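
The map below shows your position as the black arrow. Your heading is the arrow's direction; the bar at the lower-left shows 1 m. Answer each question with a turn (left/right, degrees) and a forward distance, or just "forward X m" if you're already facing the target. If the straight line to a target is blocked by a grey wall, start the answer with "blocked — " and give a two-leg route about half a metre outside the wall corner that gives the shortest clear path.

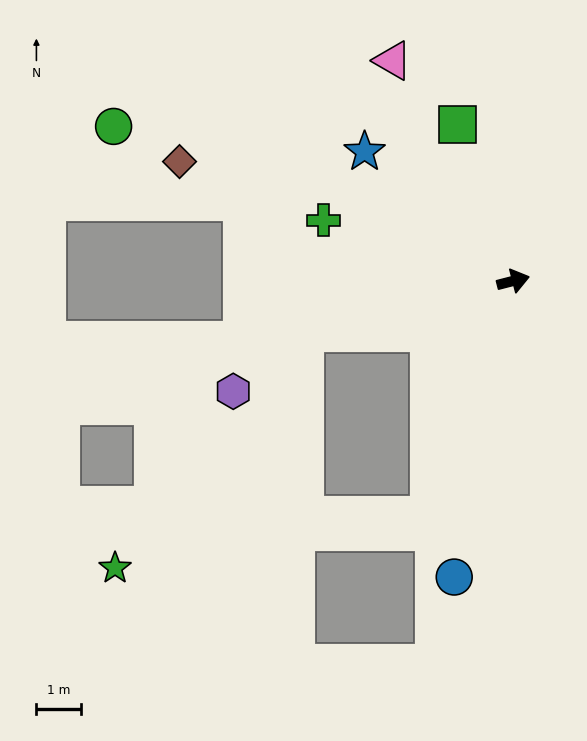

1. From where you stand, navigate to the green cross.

turn left 148°, forward 4.5 m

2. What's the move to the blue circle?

turn right 116°, forward 6.8 m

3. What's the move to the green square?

turn left 95°, forward 3.7 m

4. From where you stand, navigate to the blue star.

turn left 125°, forward 4.4 m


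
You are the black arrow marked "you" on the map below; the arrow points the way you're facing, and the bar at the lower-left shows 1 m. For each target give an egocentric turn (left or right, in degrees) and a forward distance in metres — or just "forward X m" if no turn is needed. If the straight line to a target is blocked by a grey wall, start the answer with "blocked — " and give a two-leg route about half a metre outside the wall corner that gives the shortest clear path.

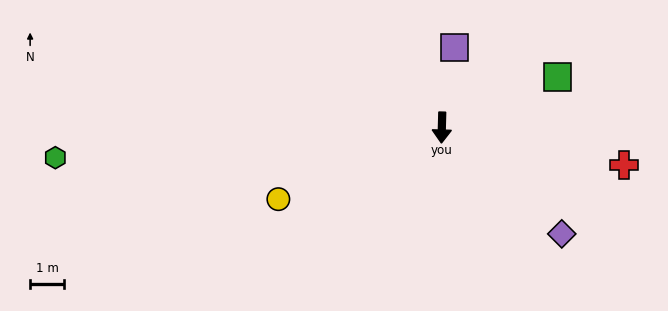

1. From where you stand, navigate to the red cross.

turn left 80°, forward 5.4 m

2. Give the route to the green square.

turn left 115°, forward 3.7 m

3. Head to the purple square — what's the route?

turn left 173°, forward 2.4 m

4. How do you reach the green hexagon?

turn right 84°, forward 11.3 m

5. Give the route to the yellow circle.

turn right 65°, forward 5.2 m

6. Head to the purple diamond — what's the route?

turn left 50°, forward 4.7 m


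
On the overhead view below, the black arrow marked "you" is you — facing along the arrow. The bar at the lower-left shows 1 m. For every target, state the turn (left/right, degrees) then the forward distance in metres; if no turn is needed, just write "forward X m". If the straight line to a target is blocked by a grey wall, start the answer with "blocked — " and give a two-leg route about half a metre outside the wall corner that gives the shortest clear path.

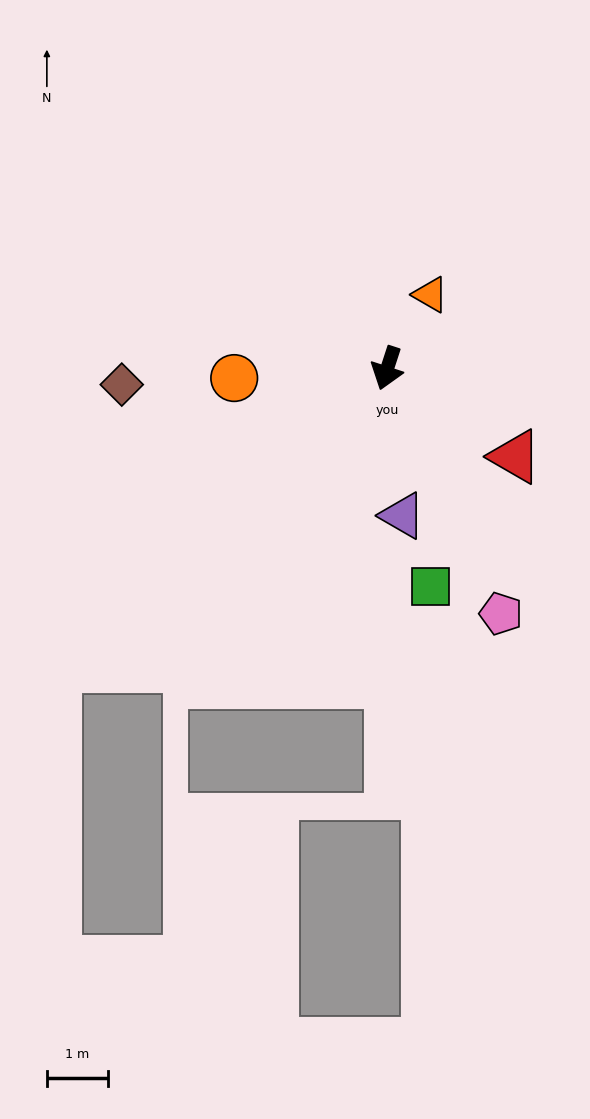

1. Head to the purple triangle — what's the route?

turn left 24°, forward 2.4 m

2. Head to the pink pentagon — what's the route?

turn left 43°, forward 4.4 m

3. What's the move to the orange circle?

turn right 68°, forward 2.5 m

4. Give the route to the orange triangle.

turn left 168°, forward 1.4 m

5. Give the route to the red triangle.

turn left 73°, forward 2.5 m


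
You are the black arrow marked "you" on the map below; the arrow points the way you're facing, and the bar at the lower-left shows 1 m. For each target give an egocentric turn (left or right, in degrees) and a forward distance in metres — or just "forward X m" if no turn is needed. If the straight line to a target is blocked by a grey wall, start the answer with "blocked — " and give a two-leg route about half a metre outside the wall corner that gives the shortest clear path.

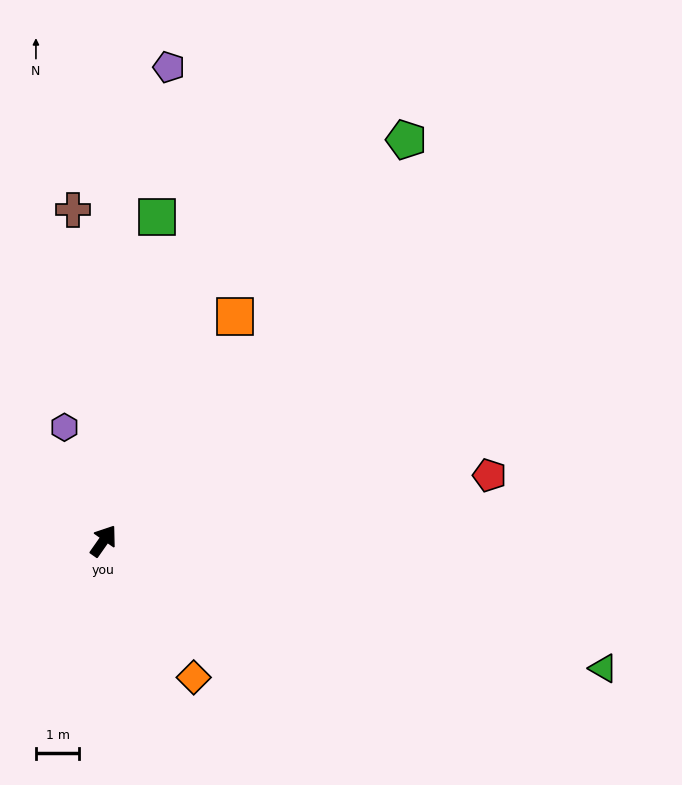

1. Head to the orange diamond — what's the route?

turn right 112°, forward 3.8 m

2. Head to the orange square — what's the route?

turn left 5°, forward 6.0 m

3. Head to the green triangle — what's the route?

turn right 69°, forward 11.9 m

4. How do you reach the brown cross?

turn left 40°, forward 7.7 m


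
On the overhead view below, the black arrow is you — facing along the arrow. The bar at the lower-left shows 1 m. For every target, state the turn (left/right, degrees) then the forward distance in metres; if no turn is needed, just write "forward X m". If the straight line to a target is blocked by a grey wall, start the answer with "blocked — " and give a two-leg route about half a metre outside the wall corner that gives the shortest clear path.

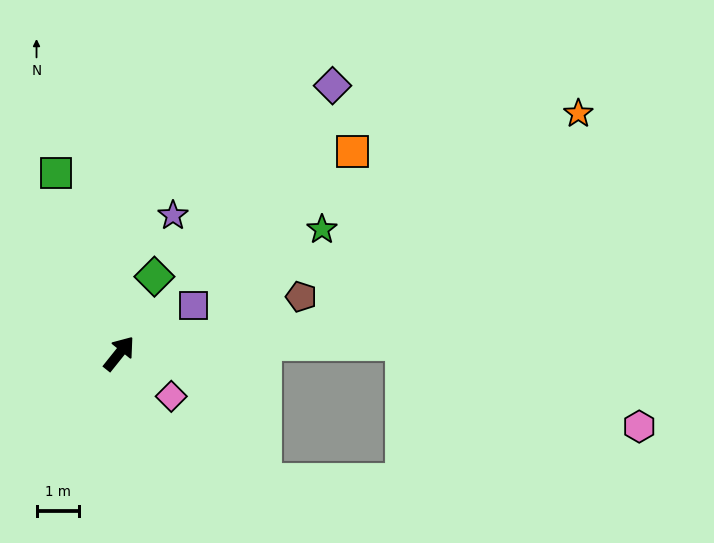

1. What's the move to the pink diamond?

turn right 91°, forward 1.6 m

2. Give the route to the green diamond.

turn left 14°, forward 2.0 m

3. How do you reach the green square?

turn left 58°, forward 4.5 m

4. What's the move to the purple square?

turn right 18°, forward 2.1 m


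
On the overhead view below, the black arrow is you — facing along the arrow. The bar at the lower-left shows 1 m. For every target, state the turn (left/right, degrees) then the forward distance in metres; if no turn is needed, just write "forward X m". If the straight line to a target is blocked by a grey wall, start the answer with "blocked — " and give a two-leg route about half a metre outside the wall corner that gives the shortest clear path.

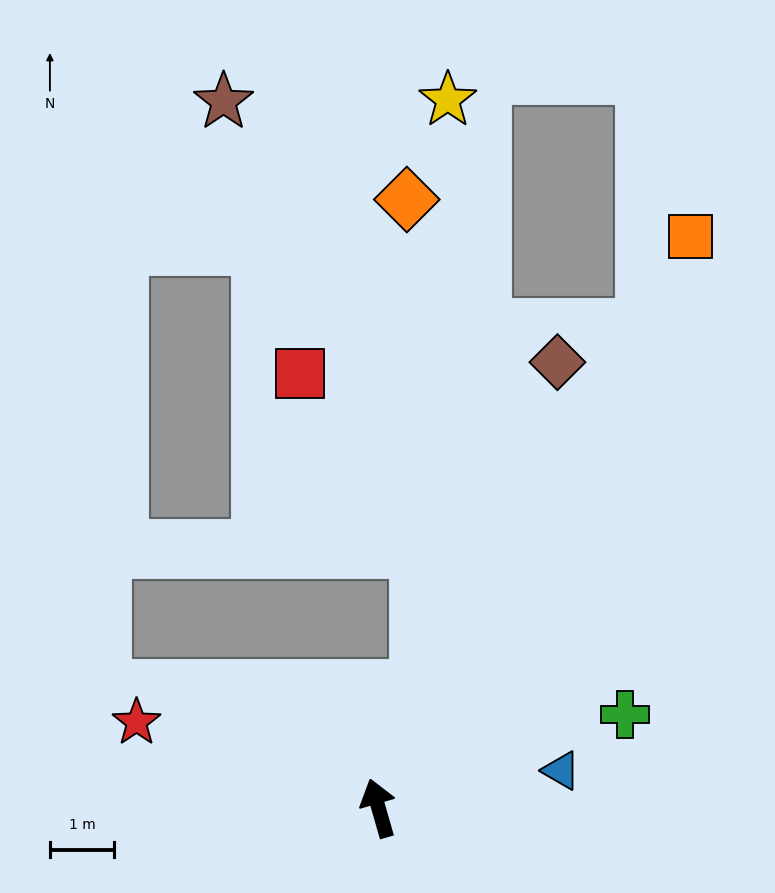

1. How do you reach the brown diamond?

turn right 38°, forward 7.4 m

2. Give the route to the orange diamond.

blocked — turn right 34°, forward 2.0 m, then turn left 19°, forward 7.5 m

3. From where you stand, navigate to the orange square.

turn right 45°, forward 10.1 m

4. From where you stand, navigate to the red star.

turn left 54°, forward 4.0 m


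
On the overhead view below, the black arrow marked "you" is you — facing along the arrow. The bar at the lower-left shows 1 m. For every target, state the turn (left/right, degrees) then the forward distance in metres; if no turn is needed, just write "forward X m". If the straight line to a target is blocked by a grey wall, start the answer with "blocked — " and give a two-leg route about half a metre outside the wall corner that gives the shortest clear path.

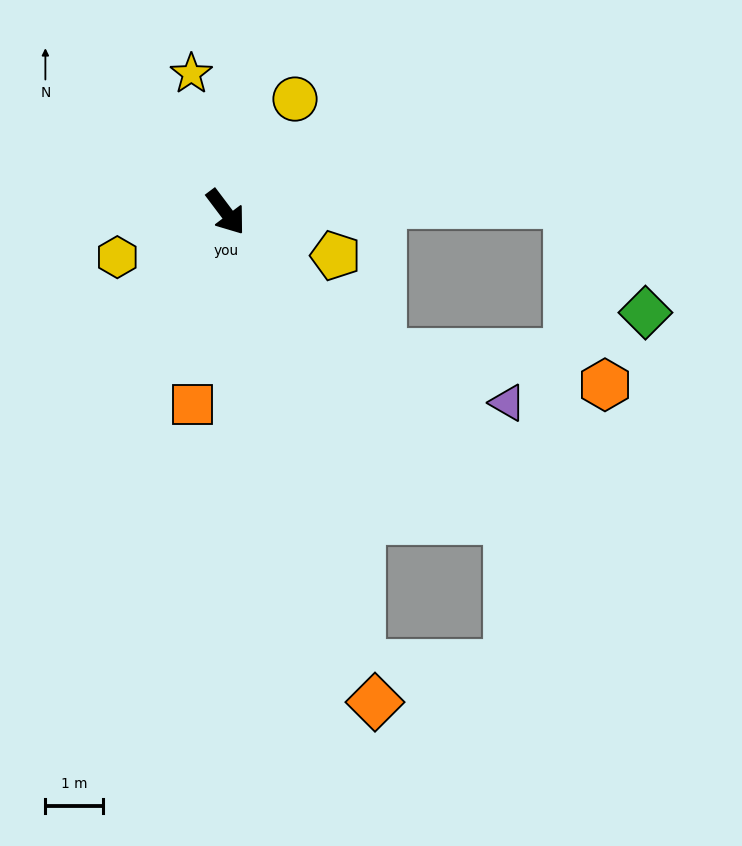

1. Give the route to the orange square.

turn right 47°, forward 3.4 m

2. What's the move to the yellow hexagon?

turn right 104°, forward 2.1 m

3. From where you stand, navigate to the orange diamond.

turn right 20°, forward 8.9 m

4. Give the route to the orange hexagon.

blocked — turn left 11°, forward 3.7 m, then turn left 34°, forward 3.9 m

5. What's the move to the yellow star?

turn left 157°, forward 2.5 m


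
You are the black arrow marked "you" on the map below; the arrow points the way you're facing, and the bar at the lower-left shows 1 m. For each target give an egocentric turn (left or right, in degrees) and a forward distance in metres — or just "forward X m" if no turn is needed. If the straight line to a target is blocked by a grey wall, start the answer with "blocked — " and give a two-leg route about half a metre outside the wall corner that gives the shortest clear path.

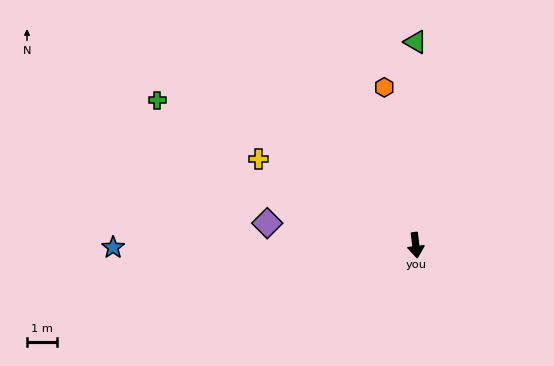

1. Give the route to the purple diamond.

turn right 105°, forward 5.0 m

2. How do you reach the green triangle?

turn left 173°, forward 6.8 m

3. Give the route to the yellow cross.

turn right 125°, forward 6.0 m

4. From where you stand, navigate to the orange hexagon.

turn right 175°, forward 5.4 m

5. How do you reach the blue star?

turn right 96°, forward 10.1 m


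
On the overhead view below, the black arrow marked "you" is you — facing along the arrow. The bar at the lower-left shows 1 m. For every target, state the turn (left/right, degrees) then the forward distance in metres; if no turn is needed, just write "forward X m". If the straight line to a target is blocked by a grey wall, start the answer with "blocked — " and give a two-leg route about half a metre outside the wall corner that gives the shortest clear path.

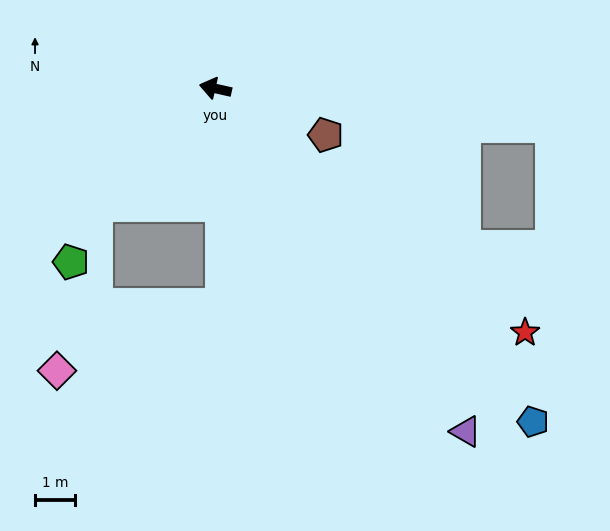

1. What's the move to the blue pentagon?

turn left 146°, forward 11.4 m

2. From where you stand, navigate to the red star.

turn left 154°, forward 9.8 m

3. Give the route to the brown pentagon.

turn left 170°, forward 3.0 m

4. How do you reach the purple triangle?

turn left 139°, forward 10.5 m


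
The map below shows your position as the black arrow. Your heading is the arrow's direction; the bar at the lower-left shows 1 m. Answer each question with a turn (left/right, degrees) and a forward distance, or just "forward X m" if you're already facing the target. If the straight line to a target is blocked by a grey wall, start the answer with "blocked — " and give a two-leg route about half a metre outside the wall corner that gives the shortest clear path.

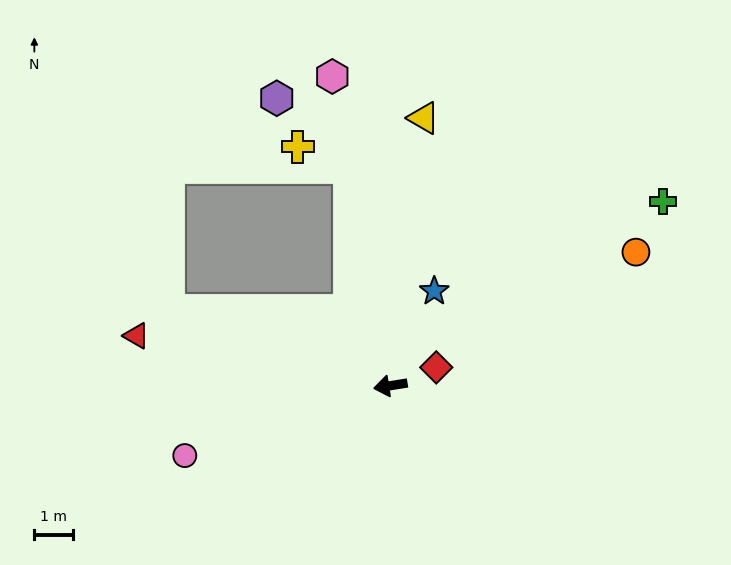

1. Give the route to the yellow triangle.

turn right 106°, forward 7.0 m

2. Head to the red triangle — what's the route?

turn right 20°, forward 6.7 m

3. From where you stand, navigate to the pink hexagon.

turn right 88°, forward 8.1 m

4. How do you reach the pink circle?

turn left 10°, forward 5.6 m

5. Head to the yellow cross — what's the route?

blocked — turn right 88°, forward 5.7 m, then turn left 57°, forward 1.5 m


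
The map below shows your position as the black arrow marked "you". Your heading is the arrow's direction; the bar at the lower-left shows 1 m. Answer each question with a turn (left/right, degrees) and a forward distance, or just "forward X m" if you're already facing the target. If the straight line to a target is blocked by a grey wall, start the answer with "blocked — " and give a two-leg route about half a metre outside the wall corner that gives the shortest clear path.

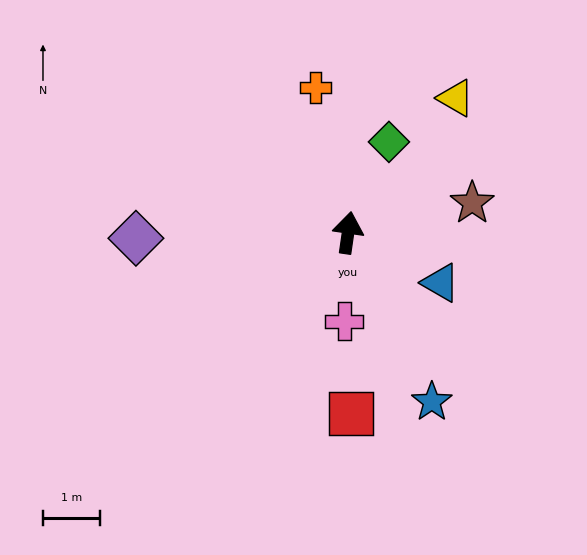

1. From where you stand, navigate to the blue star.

turn right 145°, forward 3.3 m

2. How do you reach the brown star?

turn right 68°, forward 2.2 m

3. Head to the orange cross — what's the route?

turn left 21°, forward 2.6 m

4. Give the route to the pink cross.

turn right 174°, forward 1.6 m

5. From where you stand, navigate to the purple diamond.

turn left 100°, forward 3.7 m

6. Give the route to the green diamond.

turn right 16°, forward 1.7 m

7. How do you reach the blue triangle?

turn right 110°, forward 1.8 m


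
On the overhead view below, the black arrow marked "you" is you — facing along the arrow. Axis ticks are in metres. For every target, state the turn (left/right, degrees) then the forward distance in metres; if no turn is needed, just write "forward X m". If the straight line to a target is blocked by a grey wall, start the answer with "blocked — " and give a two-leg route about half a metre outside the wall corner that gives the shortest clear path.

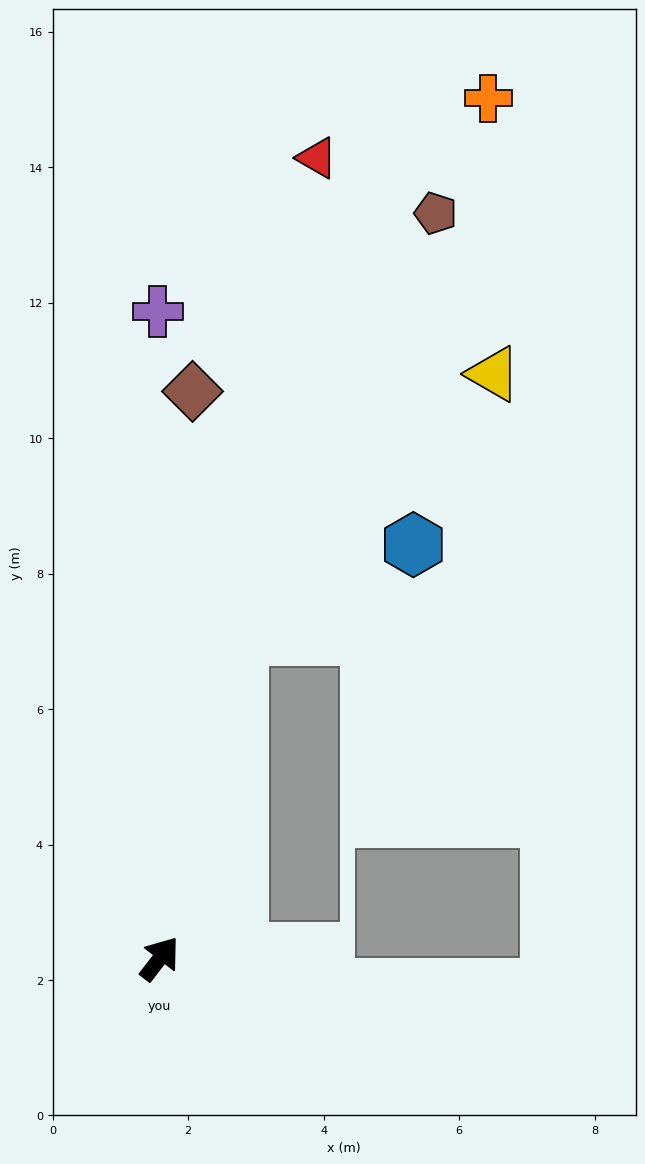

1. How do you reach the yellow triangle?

blocked — turn left 24°, forward 4.9 m, then turn right 30°, forward 5.4 m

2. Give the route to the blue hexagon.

blocked — turn left 24°, forward 4.9 m, then turn right 49°, forward 2.9 m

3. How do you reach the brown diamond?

turn left 34°, forward 8.4 m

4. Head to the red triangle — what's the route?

turn left 27°, forward 12.0 m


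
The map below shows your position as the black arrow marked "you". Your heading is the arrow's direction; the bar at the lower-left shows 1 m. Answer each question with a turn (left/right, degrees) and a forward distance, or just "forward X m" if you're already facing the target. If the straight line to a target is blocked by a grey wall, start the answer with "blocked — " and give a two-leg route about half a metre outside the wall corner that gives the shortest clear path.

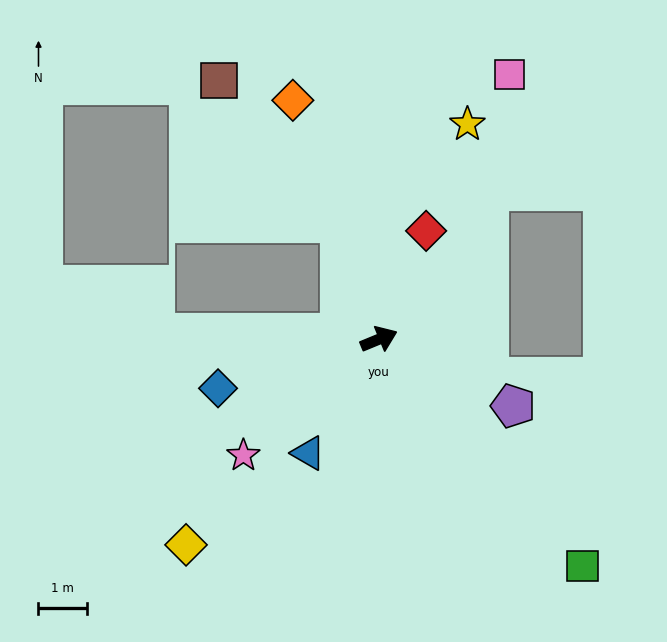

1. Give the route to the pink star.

turn right 162°, forward 3.7 m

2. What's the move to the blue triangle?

turn right 144°, forward 2.8 m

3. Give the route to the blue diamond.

turn left 175°, forward 3.5 m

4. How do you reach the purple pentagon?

turn right 49°, forward 3.1 m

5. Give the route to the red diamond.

turn left 44°, forward 2.4 m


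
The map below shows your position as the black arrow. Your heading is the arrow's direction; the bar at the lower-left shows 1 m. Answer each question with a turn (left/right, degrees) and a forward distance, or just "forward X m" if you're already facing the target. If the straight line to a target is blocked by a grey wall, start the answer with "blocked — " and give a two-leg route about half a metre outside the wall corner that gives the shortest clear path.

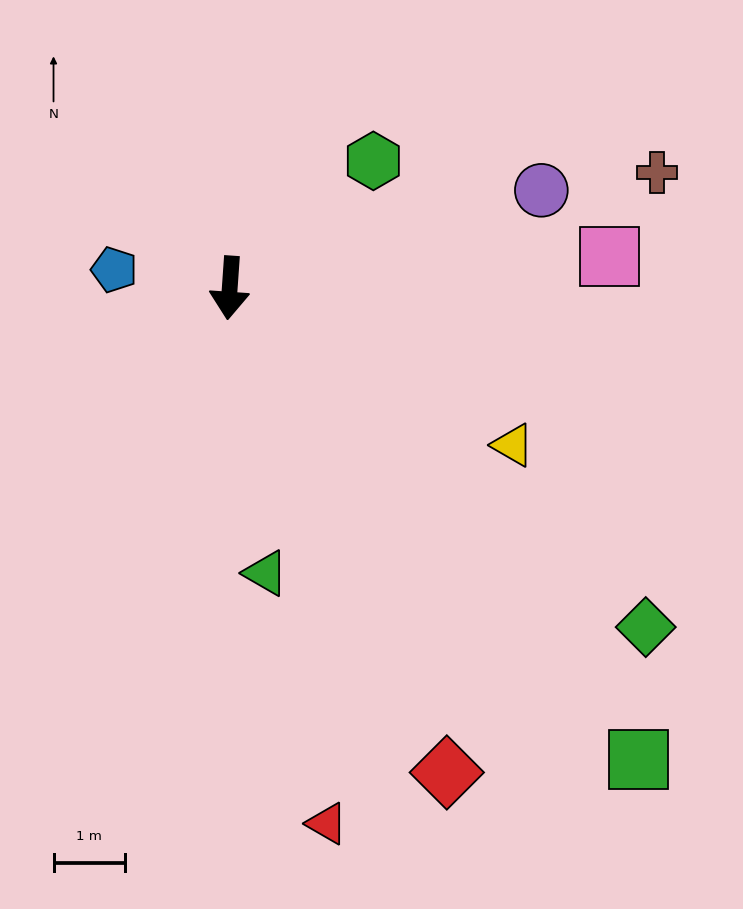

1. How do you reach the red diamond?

turn left 28°, forward 7.4 m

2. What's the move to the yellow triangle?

turn left 65°, forward 4.5 m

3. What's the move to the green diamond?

turn left 55°, forward 7.5 m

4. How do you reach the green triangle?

turn left 11°, forward 4.0 m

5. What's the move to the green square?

turn left 45°, forward 8.8 m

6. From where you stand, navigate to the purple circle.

turn left 111°, forward 4.6 m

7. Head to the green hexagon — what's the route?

turn left 135°, forward 2.7 m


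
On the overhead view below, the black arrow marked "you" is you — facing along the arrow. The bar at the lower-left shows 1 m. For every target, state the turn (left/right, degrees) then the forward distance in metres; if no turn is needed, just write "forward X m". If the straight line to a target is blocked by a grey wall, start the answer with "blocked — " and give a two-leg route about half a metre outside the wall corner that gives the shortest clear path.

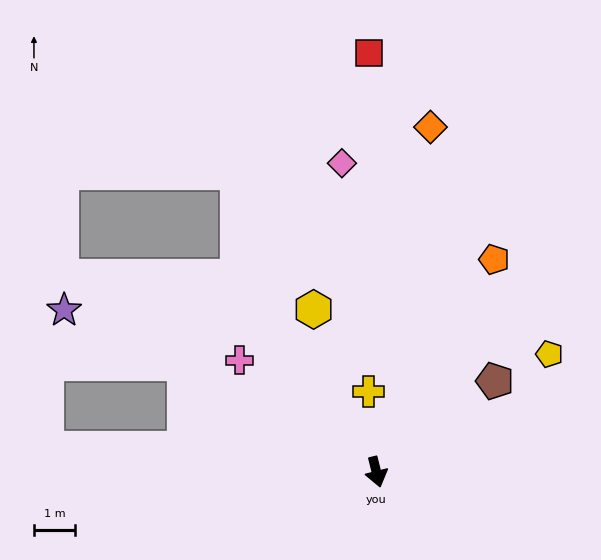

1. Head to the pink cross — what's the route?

turn right 143°, forward 4.3 m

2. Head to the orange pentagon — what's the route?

turn left 137°, forward 5.9 m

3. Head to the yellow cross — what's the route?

turn left 172°, forward 2.0 m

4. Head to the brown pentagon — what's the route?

turn left 114°, forward 3.6 m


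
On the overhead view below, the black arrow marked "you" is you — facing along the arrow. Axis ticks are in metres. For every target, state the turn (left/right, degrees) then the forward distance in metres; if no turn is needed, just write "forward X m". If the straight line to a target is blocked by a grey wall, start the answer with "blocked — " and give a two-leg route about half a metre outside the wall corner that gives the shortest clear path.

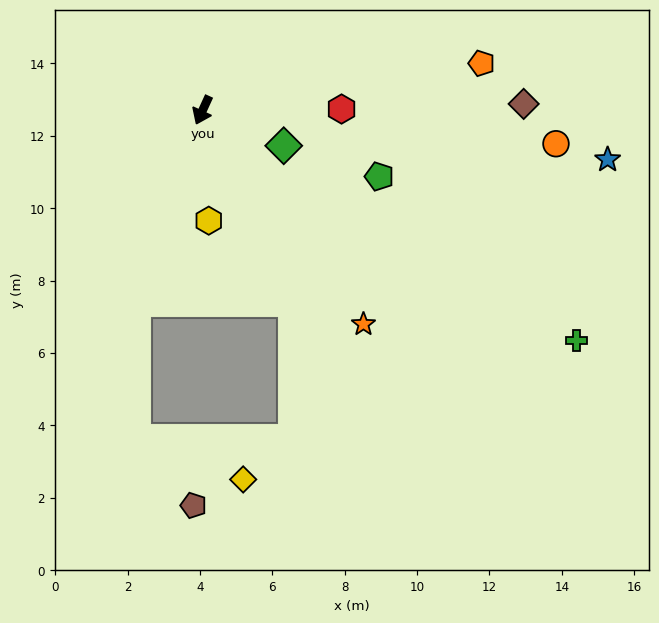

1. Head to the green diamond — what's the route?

turn left 91°, forward 2.4 m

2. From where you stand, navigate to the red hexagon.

turn left 115°, forward 3.8 m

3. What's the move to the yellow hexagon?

turn left 28°, forward 3.1 m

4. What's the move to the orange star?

turn left 61°, forward 7.4 m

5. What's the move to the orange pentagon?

turn left 124°, forward 7.8 m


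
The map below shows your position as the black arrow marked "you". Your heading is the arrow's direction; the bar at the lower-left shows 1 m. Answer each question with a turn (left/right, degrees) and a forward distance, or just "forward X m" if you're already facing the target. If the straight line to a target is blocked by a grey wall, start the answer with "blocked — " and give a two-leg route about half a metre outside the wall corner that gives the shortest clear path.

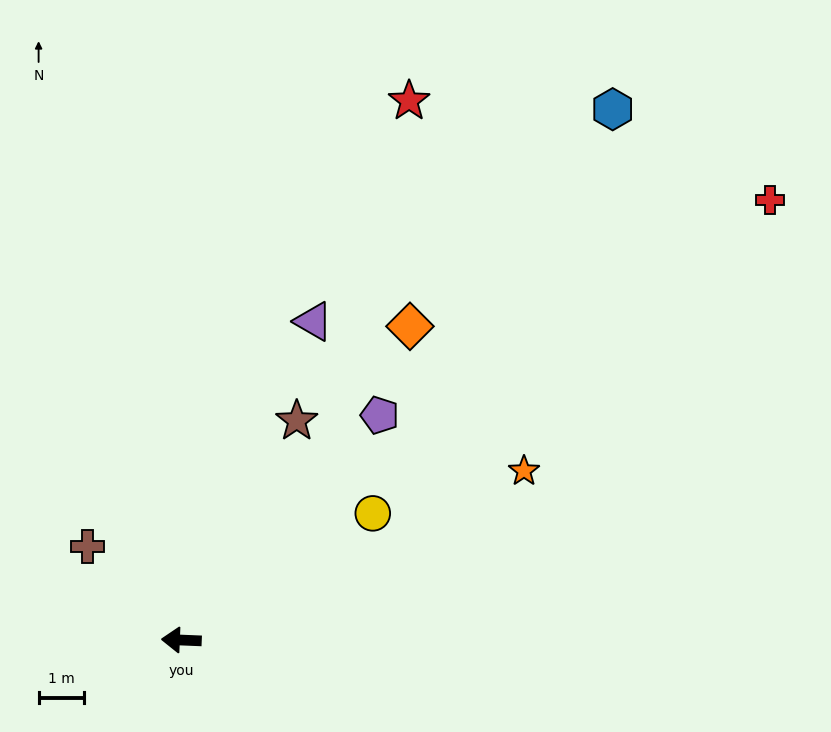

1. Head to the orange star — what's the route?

turn right 151°, forward 8.3 m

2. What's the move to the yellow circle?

turn right 144°, forward 5.0 m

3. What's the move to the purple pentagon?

turn right 129°, forward 6.5 m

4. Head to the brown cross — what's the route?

turn right 43°, forward 2.9 m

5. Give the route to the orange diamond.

turn right 124°, forward 8.5 m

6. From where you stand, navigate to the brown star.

turn right 115°, forward 5.4 m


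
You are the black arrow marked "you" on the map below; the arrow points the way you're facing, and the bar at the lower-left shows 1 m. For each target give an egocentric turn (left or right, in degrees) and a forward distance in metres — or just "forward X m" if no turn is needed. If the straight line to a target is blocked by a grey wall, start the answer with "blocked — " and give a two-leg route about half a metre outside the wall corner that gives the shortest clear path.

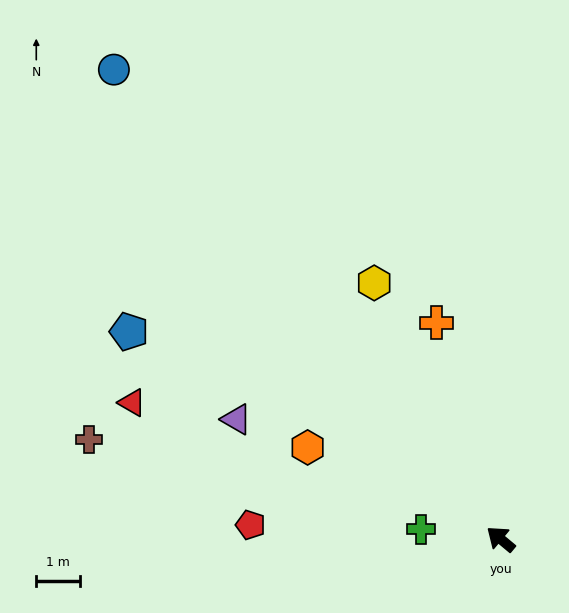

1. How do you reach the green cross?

turn left 33°, forward 1.8 m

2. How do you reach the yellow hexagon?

turn right 24°, forward 6.5 m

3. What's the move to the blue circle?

turn right 11°, forward 13.8 m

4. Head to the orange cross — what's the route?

turn right 34°, forward 5.1 m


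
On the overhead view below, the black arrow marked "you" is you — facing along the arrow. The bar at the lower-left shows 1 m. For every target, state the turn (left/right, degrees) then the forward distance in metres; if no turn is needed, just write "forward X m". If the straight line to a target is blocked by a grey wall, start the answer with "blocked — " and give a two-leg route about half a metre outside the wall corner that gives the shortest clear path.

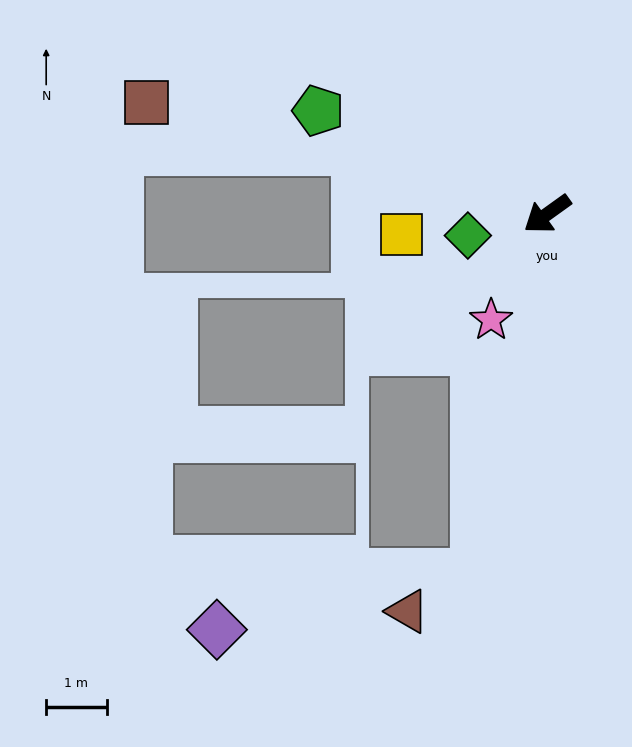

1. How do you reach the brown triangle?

blocked — turn left 43°, forward 6.1 m, then turn right 50°, forward 1.3 m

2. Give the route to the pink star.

turn left 26°, forward 2.0 m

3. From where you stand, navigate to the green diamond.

turn right 21°, forward 1.4 m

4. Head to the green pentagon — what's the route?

turn right 60°, forward 4.2 m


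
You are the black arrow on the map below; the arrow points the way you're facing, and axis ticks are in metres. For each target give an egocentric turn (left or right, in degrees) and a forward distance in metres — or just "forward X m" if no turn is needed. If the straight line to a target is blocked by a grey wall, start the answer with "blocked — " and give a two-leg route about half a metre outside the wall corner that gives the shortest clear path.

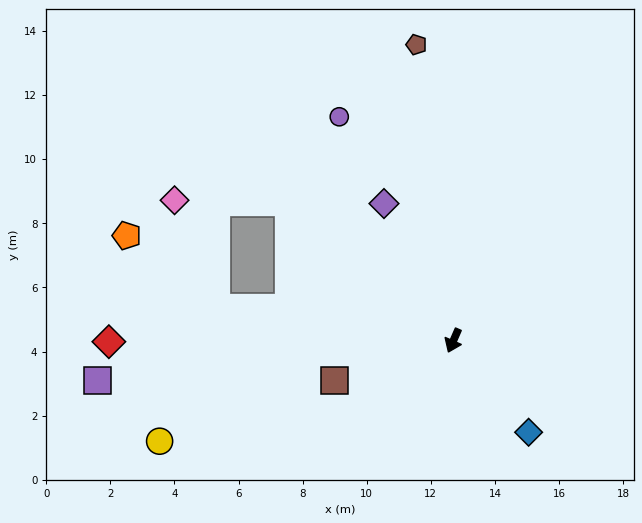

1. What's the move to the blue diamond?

turn left 63°, forward 3.7 m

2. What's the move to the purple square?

turn right 60°, forward 11.2 m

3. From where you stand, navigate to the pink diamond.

blocked — turn right 107°, forward 6.7 m, then turn left 40°, forward 3.6 m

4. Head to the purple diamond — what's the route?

turn right 130°, forward 4.8 m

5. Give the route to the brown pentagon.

turn right 149°, forward 9.3 m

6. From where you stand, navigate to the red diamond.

turn right 66°, forward 10.7 m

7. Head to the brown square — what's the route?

turn right 48°, forward 3.9 m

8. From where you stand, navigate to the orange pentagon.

blocked — turn right 74°, forward 7.5 m, then turn right 31°, forward 3.6 m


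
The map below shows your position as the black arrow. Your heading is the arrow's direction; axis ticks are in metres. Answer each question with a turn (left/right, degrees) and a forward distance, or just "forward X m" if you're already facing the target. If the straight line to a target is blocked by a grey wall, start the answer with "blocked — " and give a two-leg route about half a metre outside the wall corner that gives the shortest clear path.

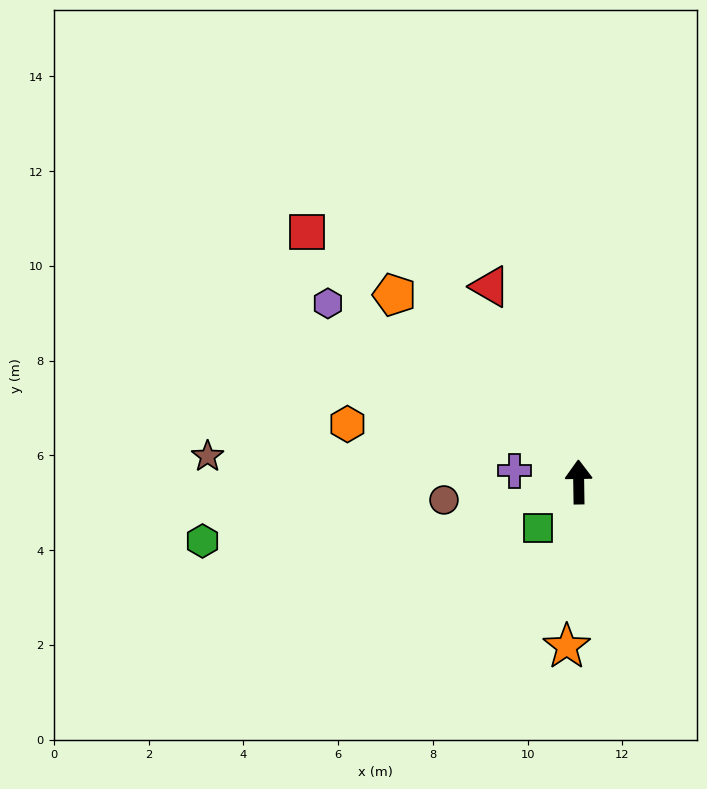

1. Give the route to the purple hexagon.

turn left 54°, forward 6.5 m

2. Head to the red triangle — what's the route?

turn left 23°, forward 4.5 m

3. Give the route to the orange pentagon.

turn left 44°, forward 5.5 m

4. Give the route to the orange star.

turn left 175°, forward 3.5 m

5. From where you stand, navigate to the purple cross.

turn left 79°, forward 1.4 m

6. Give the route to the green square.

turn left 138°, forward 1.3 m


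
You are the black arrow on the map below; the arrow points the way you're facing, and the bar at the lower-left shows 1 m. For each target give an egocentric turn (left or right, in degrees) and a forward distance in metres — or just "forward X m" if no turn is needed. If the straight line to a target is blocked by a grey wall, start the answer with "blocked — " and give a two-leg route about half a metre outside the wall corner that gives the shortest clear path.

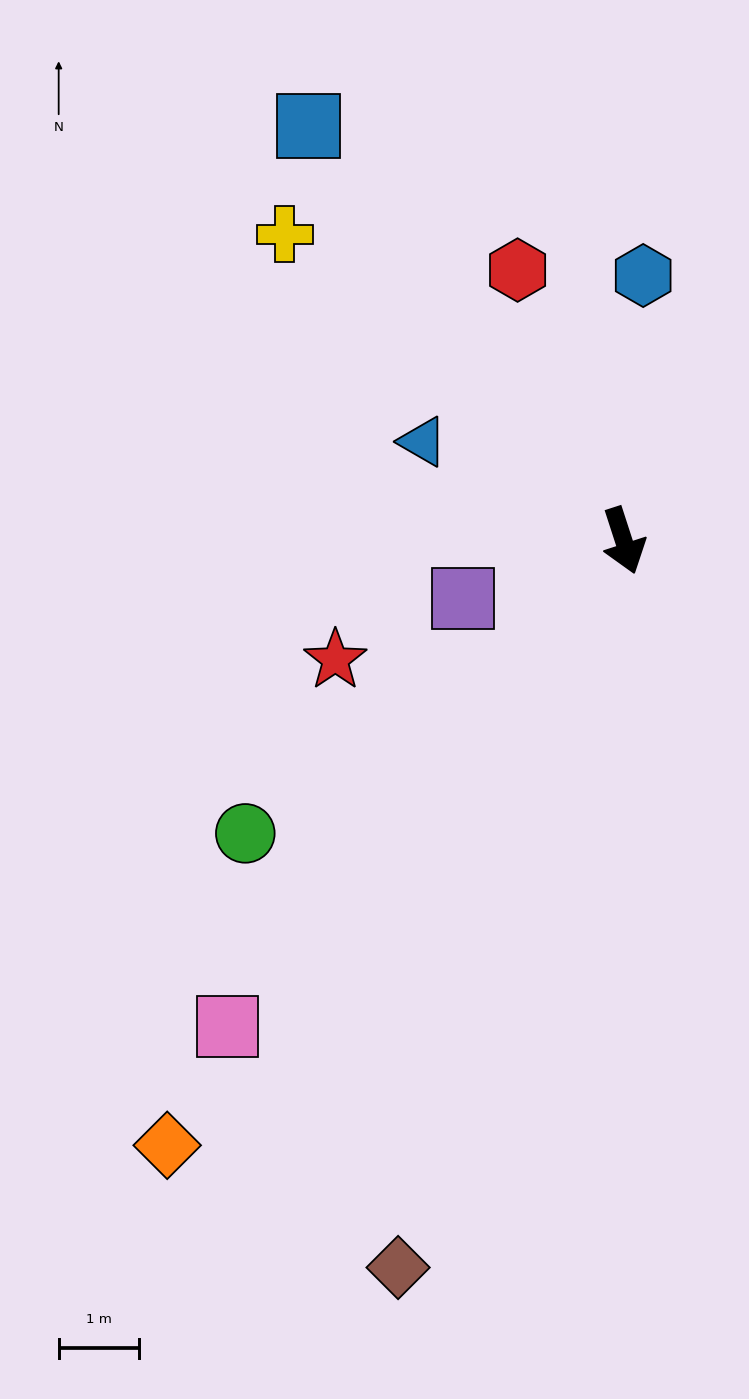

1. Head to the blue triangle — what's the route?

turn right 134°, forward 2.8 m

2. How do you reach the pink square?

turn right 57°, forward 7.8 m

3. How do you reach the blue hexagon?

turn left 158°, forward 3.3 m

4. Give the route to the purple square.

turn right 88°, forward 2.1 m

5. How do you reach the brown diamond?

turn right 35°, forward 9.5 m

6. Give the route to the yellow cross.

turn right 150°, forward 5.7 m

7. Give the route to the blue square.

turn right 161°, forward 6.5 m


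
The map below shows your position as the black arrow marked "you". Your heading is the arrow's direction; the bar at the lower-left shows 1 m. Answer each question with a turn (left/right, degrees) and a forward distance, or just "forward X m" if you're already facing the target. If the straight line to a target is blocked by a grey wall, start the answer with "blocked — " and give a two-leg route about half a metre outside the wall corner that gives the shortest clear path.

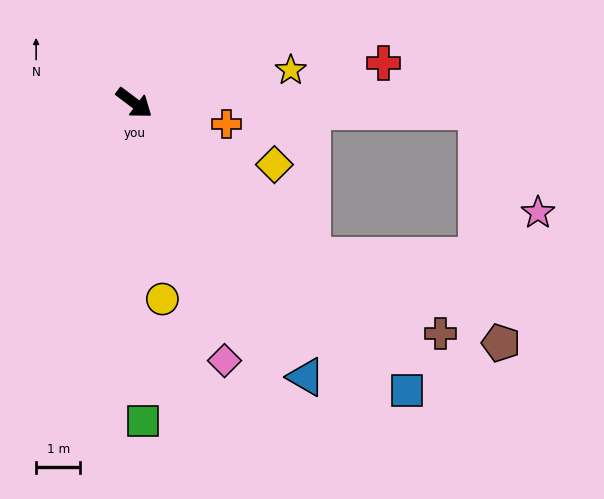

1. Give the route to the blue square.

turn right 10°, forward 9.0 m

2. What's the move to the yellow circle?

turn right 45°, forward 4.5 m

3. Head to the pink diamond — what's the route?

turn right 34°, forward 6.2 m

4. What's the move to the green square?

turn right 51°, forward 7.2 m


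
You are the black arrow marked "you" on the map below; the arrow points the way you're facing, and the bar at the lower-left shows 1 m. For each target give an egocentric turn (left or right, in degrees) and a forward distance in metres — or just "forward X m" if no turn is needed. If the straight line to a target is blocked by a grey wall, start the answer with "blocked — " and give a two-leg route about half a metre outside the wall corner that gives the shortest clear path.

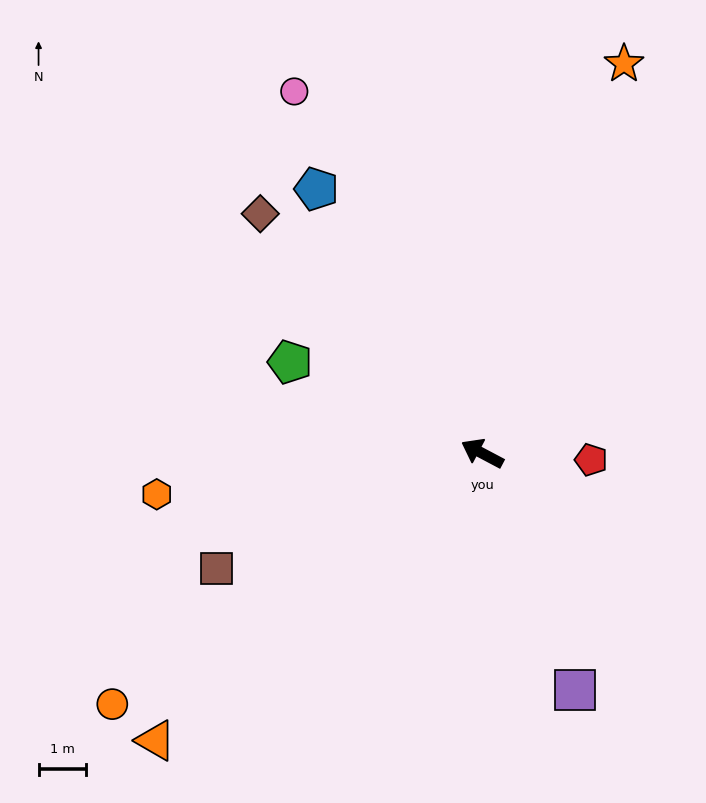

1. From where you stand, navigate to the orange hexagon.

turn left 35°, forward 7.0 m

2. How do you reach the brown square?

turn left 51°, forward 6.1 m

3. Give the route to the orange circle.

turn left 62°, forward 9.5 m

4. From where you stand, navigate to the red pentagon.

turn right 156°, forward 2.3 m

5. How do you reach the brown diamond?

turn right 19°, forward 6.9 m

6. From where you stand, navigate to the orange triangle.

turn left 69°, forward 9.2 m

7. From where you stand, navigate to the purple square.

turn left 139°, forward 5.4 m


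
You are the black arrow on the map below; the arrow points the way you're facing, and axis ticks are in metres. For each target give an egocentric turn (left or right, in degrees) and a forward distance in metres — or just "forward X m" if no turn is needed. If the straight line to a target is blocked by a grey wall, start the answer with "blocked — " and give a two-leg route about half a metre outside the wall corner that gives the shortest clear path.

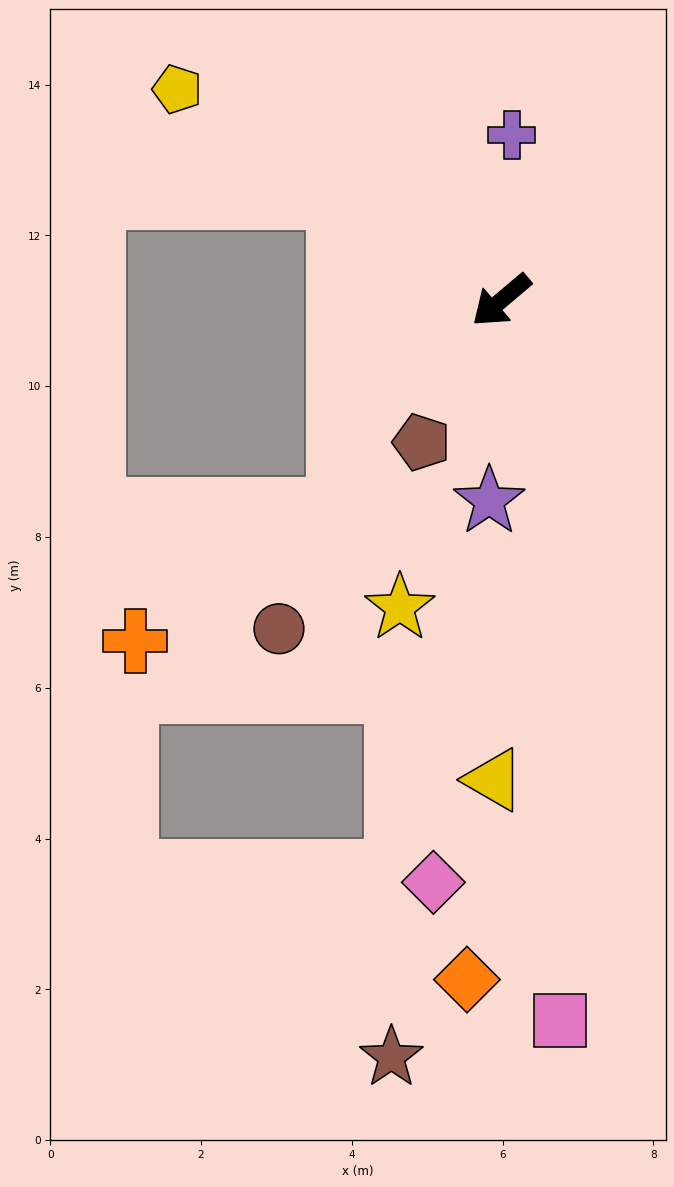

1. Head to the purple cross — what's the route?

turn right 134°, forward 2.2 m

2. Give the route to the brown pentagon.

turn left 20°, forward 2.2 m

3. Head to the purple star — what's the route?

turn left 46°, forward 2.7 m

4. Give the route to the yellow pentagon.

turn right 73°, forward 5.1 m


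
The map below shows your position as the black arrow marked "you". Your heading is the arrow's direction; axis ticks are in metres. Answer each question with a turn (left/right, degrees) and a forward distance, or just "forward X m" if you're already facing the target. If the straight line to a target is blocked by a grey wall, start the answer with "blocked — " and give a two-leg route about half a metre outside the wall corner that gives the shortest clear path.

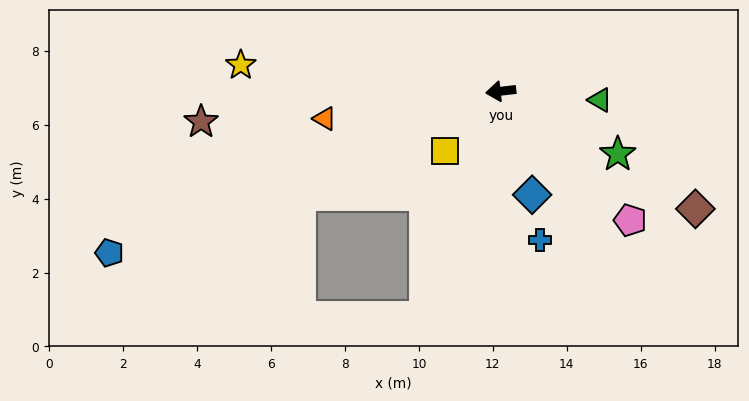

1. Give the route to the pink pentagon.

turn left 129°, forward 4.9 m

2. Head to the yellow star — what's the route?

turn right 12°, forward 7.1 m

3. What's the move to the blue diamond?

turn left 100°, forward 2.9 m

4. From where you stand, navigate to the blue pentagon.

turn left 16°, forward 11.5 m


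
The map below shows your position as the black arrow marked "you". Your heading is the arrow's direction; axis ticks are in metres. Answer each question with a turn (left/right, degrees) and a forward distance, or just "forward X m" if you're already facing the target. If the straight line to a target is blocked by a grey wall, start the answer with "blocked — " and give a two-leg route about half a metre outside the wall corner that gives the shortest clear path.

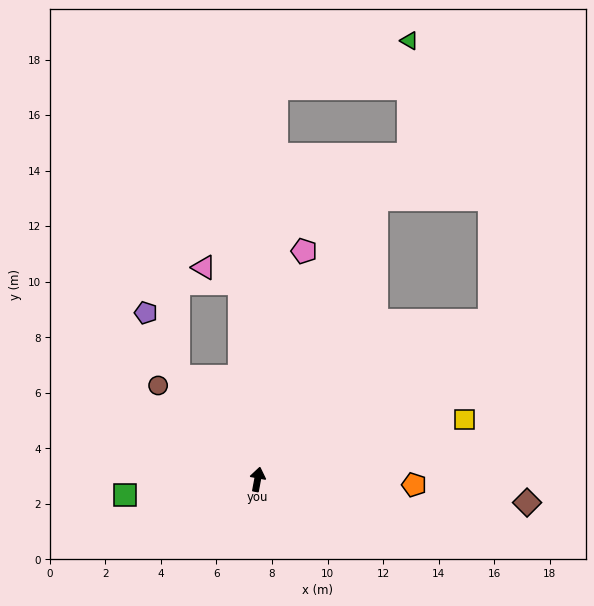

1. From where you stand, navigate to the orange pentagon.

turn right 81°, forward 5.6 m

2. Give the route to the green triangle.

blocked — turn left 8°, forward 14.1 m, then turn right 68°, forward 5.1 m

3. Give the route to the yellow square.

turn right 63°, forward 7.8 m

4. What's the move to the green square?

turn left 107°, forward 4.8 m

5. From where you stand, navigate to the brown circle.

turn left 57°, forward 4.9 m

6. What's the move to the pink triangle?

blocked — turn left 16°, forward 7.1 m, then turn left 60°, forward 1.4 m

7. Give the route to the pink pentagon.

forward 8.4 m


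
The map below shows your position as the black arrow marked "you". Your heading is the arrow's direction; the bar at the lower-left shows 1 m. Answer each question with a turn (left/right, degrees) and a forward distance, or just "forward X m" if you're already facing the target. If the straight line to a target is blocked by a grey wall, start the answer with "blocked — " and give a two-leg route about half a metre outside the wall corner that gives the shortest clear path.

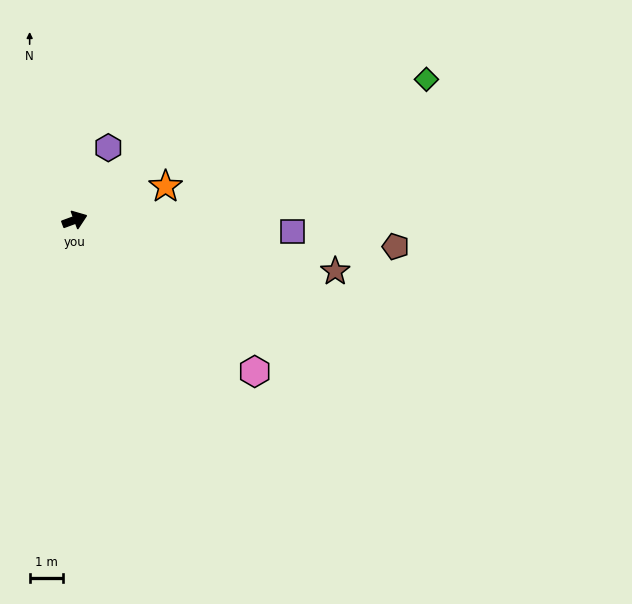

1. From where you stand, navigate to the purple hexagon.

turn left 45°, forward 2.4 m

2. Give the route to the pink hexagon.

turn right 60°, forward 7.0 m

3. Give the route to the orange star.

forward 2.9 m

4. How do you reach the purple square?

turn right 23°, forward 6.5 m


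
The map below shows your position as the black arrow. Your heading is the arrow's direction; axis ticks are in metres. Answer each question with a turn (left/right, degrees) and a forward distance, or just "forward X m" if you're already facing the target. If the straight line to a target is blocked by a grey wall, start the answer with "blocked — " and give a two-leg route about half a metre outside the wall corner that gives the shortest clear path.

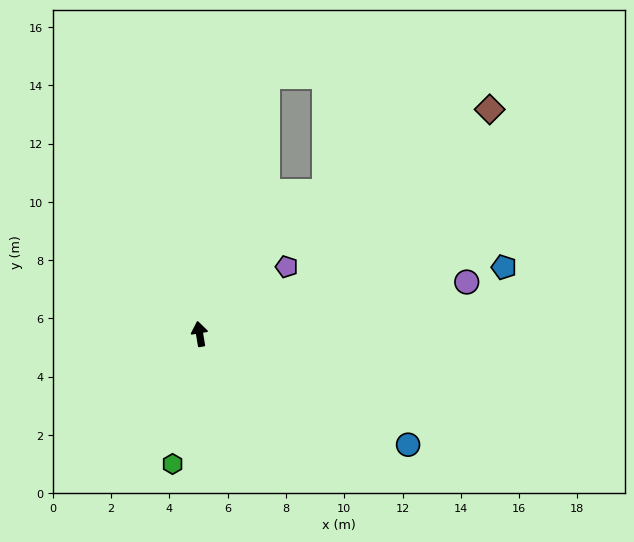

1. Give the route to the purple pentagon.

turn right 62°, forward 3.8 m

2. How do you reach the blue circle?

turn right 127°, forward 8.1 m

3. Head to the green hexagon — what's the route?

turn left 159°, forward 4.6 m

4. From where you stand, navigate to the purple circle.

turn right 88°, forward 9.3 m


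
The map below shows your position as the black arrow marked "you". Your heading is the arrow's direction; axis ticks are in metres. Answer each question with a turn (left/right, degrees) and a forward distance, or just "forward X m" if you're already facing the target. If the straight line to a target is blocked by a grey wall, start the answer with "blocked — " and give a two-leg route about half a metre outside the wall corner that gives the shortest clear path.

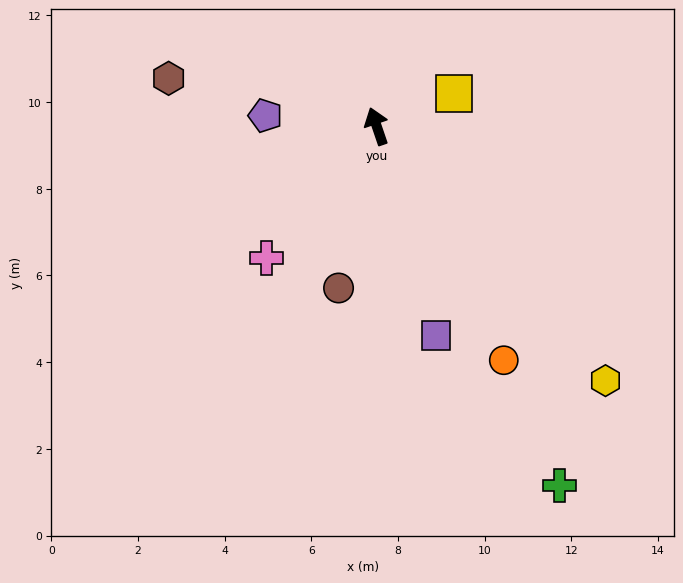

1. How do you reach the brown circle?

turn left 148°, forward 3.8 m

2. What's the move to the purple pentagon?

turn left 66°, forward 2.6 m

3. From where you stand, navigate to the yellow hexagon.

turn right 157°, forward 7.9 m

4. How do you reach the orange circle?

turn right 170°, forward 6.1 m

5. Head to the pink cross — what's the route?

turn left 121°, forward 4.0 m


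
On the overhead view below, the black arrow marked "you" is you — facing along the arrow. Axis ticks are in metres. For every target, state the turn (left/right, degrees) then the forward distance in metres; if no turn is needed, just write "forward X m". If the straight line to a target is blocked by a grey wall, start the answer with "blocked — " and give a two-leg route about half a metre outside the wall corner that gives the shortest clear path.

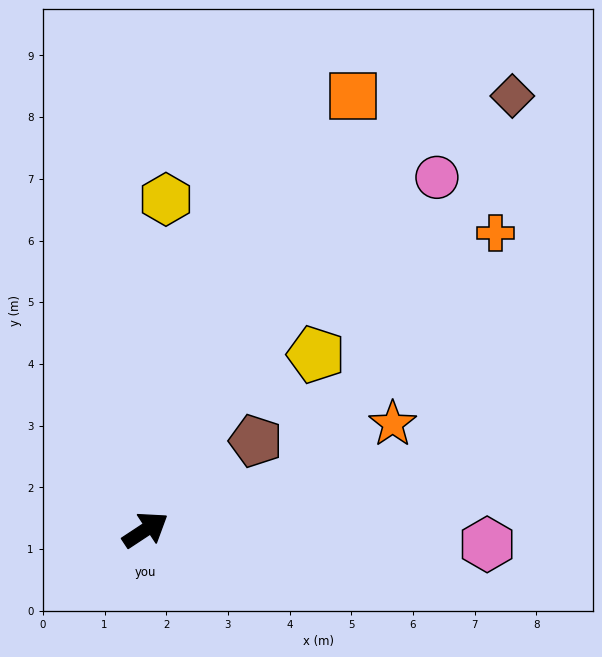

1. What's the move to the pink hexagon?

turn right 36°, forward 5.5 m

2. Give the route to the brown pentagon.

turn left 5°, forward 2.3 m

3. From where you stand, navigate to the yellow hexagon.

turn left 53°, forward 5.4 m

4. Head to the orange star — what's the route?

turn right 10°, forward 4.4 m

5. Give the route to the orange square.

turn left 31°, forward 7.8 m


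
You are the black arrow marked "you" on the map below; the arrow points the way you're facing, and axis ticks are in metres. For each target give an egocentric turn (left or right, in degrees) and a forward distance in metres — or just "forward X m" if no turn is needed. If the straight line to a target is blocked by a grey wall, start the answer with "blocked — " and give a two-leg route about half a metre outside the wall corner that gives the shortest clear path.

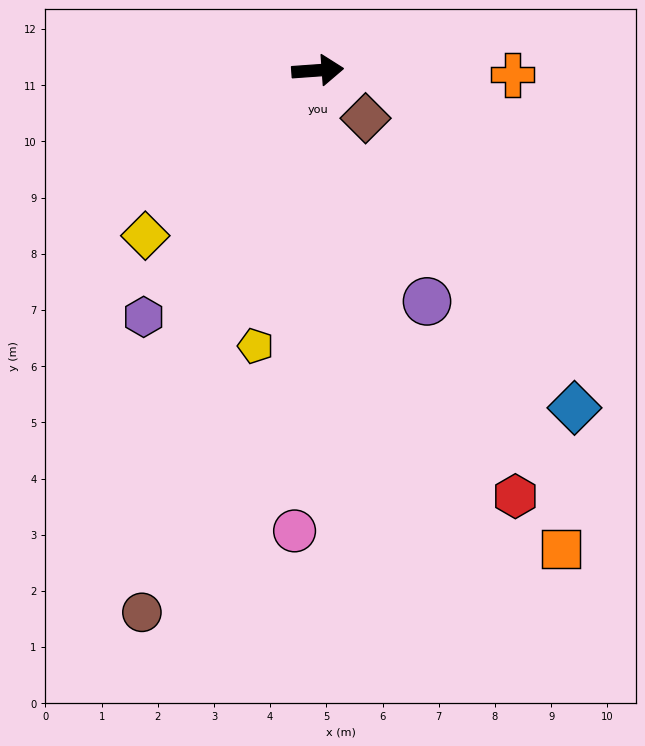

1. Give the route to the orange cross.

turn right 5°, forward 3.5 m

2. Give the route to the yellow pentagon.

turn right 107°, forward 5.0 m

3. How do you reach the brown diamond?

turn right 49°, forward 1.2 m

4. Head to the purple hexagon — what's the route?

turn right 129°, forward 5.4 m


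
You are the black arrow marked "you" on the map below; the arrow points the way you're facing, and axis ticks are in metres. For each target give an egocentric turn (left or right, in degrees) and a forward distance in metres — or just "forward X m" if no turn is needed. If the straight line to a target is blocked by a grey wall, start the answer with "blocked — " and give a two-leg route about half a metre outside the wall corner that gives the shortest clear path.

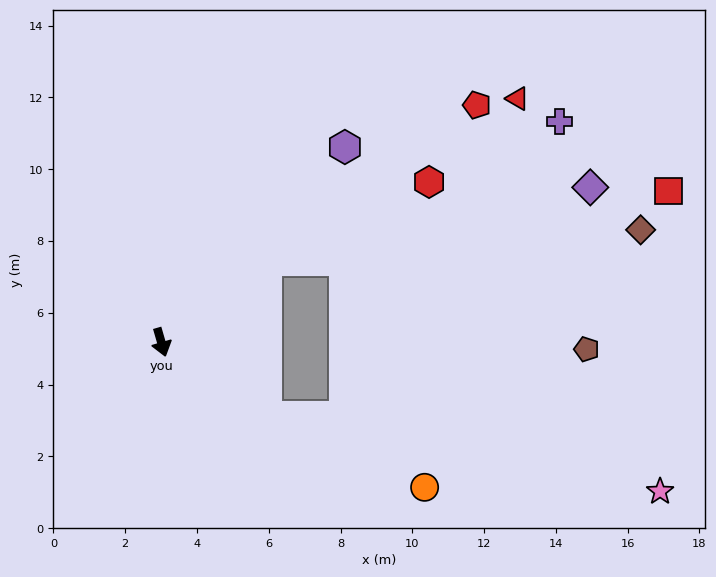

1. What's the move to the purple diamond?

blocked — turn left 112°, forward 3.7 m, then turn right 25°, forward 9.2 m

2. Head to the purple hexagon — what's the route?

turn left 121°, forward 7.5 m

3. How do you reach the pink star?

blocked — turn left 39°, forward 3.6 m, then turn left 24°, forward 11.2 m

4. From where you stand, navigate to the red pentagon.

turn left 111°, forward 11.0 m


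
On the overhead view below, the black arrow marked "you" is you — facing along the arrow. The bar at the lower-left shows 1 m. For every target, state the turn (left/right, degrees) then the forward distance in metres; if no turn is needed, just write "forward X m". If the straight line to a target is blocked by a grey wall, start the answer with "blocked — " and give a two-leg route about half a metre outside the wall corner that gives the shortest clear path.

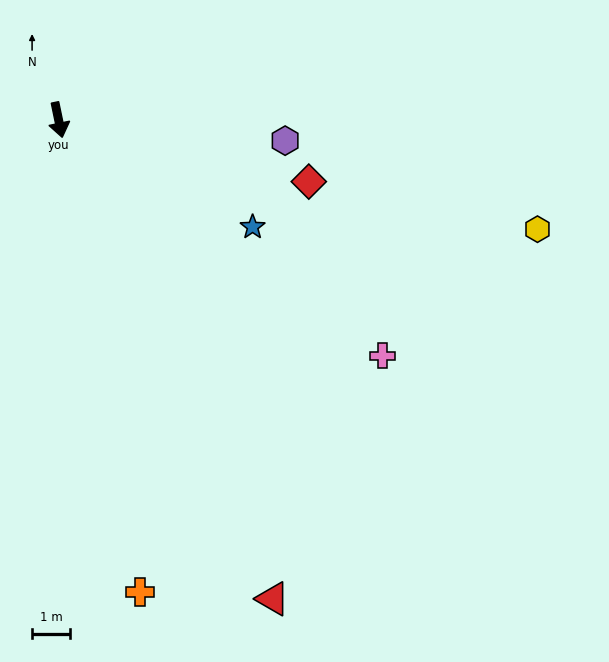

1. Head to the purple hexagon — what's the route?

turn left 73°, forward 6.0 m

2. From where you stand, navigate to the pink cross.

turn left 42°, forward 10.6 m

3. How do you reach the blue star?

turn left 49°, forward 5.9 m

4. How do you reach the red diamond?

turn left 64°, forward 6.8 m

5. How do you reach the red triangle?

turn left 12°, forward 13.9 m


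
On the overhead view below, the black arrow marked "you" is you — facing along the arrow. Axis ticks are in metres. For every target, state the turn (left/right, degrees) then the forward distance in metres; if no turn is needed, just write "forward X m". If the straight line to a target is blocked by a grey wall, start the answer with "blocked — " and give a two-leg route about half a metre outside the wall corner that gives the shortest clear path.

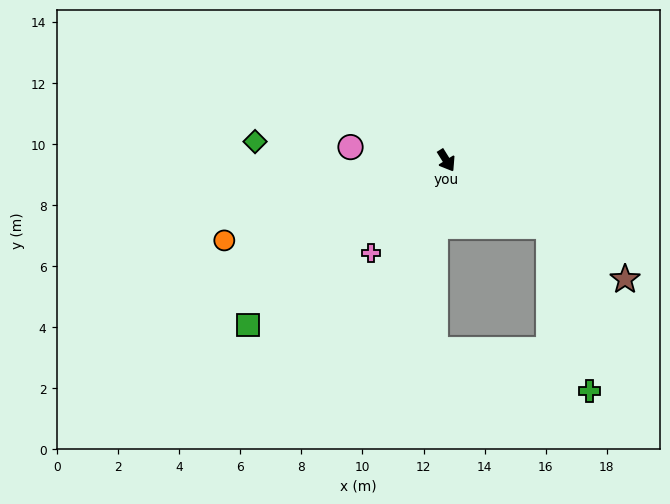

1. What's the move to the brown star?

turn left 25°, forward 7.0 m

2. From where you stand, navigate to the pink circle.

turn right 130°, forward 3.2 m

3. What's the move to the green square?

turn right 82°, forward 8.4 m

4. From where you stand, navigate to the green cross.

blocked — turn left 25°, forward 4.0 m, then turn right 43°, forward 5.6 m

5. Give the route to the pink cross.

turn right 71°, forward 3.9 m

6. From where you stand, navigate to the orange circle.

turn right 102°, forward 7.7 m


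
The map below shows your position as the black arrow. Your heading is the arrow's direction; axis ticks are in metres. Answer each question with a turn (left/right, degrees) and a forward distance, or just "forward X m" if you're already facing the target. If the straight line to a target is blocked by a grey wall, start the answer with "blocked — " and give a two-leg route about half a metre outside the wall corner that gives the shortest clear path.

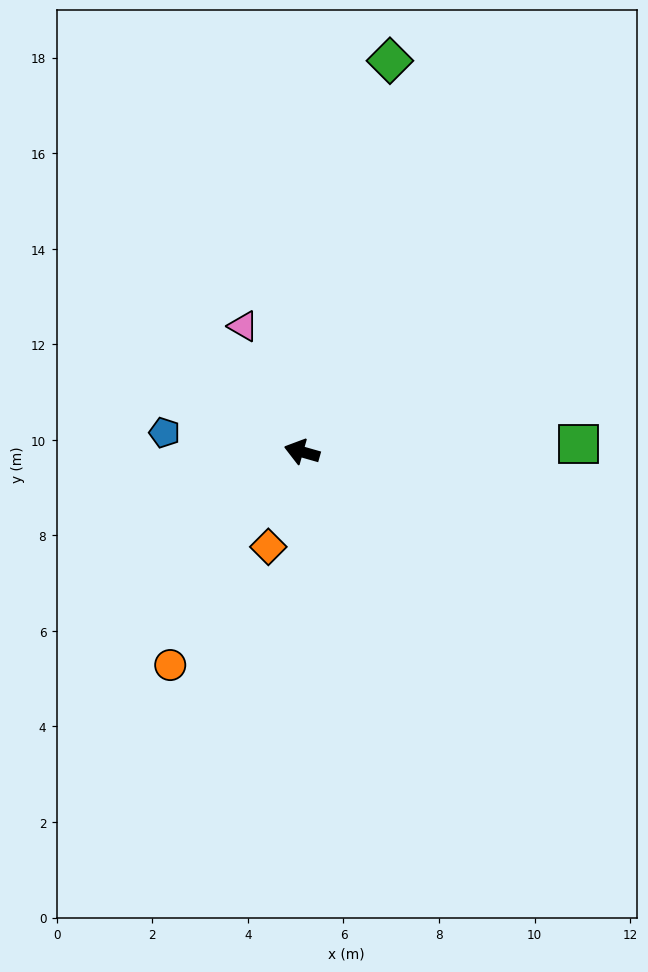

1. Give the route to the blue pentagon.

turn left 8°, forward 2.9 m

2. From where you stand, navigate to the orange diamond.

turn left 86°, forward 2.1 m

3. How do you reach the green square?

turn right 162°, forward 5.8 m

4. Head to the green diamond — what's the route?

turn right 87°, forward 8.4 m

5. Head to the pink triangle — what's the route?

turn right 49°, forward 2.9 m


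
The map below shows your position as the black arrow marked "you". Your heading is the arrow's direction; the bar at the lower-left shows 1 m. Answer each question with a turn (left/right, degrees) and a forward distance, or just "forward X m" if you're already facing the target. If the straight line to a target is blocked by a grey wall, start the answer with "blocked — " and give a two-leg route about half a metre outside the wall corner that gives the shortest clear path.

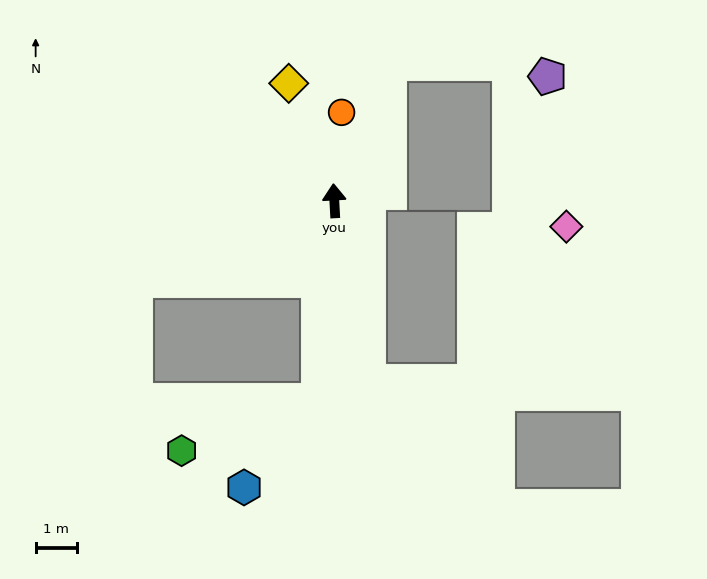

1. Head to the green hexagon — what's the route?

blocked — turn left 172°, forward 4.8 m, then turn right 65°, forward 3.5 m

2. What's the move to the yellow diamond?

turn left 18°, forward 3.0 m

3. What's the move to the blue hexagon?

blocked — turn left 172°, forward 4.8 m, then turn right 36°, forward 2.8 m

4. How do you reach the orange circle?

turn right 8°, forward 2.1 m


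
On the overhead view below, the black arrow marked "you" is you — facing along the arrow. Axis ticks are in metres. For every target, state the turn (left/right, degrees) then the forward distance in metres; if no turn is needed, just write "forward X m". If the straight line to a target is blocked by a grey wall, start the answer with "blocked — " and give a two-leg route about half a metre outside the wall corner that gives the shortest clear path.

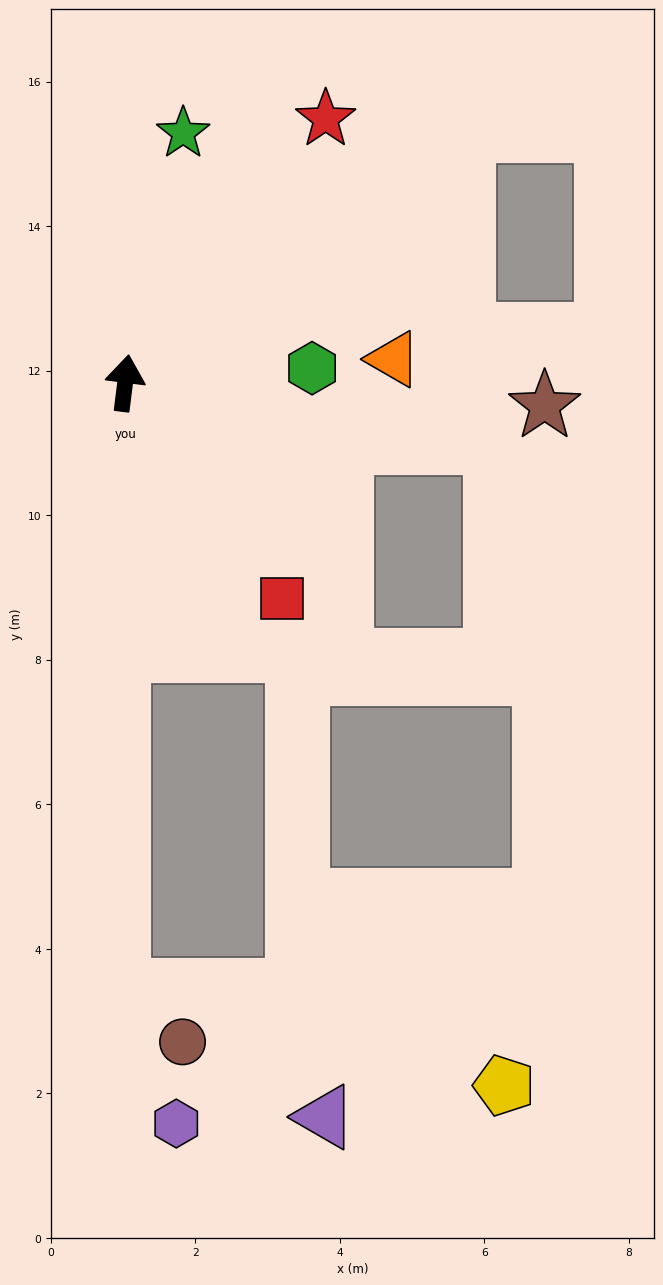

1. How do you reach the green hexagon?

turn right 78°, forward 2.6 m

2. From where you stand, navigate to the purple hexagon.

blocked — turn right 173°, forward 8.4 m, then turn left 23°, forward 2.0 m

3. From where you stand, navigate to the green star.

turn right 6°, forward 3.6 m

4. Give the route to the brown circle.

blocked — turn right 173°, forward 8.4 m, then turn left 50°, forward 1.1 m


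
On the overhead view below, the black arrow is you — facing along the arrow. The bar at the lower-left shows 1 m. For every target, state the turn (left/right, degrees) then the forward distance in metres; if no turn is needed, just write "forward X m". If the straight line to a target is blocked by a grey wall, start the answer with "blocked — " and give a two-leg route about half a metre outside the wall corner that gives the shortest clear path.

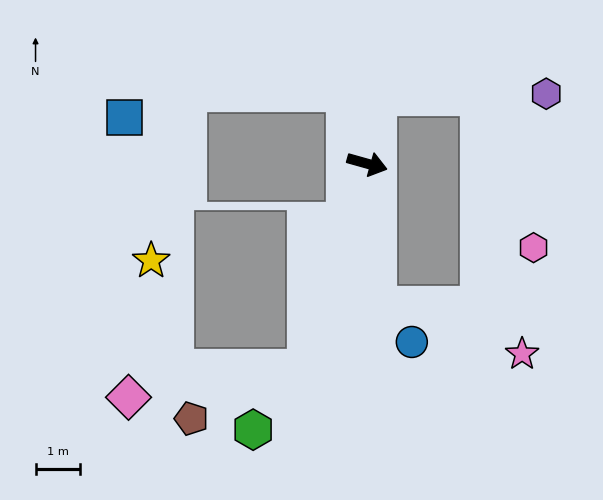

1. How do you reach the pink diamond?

blocked — turn right 91°, forward 4.8 m, then turn right 64°, forward 4.1 m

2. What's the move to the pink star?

blocked — turn right 70°, forward 3.2 m, then turn left 67°, forward 3.5 m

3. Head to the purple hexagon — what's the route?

blocked — turn left 97°, forward 1.5 m, then turn right 80°, forward 3.8 m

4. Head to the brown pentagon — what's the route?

blocked — turn right 91°, forward 4.8 m, then turn right 49°, forward 2.8 m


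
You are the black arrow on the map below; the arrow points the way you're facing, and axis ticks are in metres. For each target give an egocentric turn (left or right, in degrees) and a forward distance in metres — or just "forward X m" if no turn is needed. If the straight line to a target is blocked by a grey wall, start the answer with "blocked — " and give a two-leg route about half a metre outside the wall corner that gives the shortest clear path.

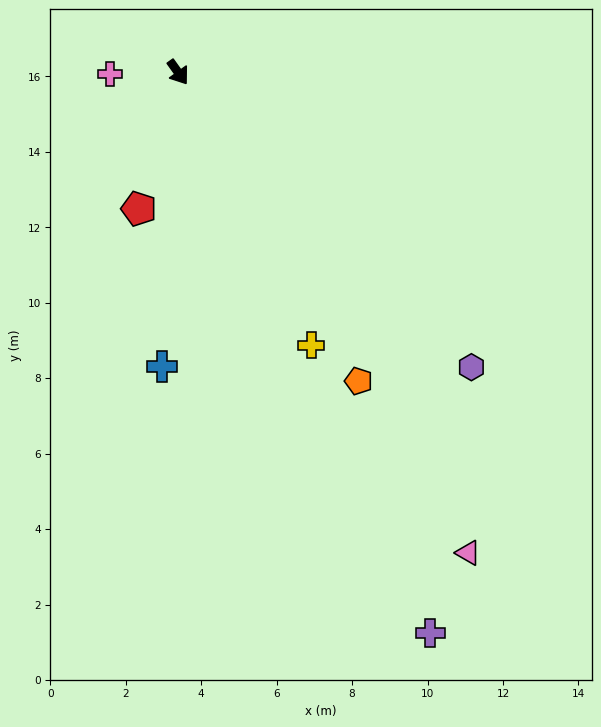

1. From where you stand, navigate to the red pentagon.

turn right 52°, forward 3.8 m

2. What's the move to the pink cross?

turn right 124°, forward 1.8 m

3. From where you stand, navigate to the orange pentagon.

turn right 5°, forward 9.5 m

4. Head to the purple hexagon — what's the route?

turn left 9°, forward 11.0 m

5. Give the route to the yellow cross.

turn right 10°, forward 8.0 m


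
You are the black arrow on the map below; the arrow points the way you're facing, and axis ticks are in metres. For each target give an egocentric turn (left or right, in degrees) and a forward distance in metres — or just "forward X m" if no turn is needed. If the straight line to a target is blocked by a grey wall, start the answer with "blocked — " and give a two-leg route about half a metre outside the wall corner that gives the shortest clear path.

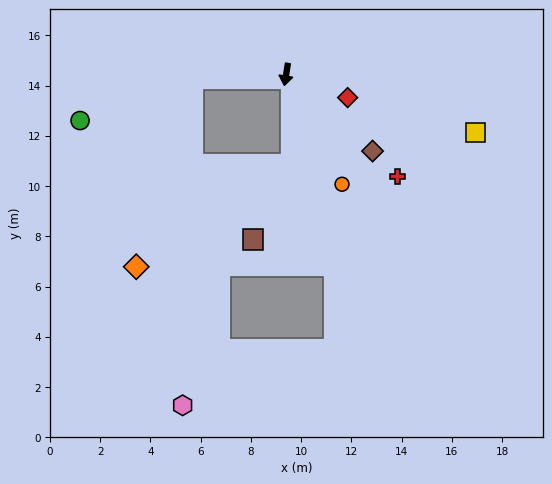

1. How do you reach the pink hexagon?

blocked — turn right 78°, forward 3.7 m, then turn left 85°, forward 13.0 m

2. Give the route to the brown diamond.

turn left 58°, forward 4.6 m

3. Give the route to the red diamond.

turn left 79°, forward 2.6 m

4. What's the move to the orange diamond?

blocked — turn right 78°, forward 3.7 m, then turn left 70°, forward 7.8 m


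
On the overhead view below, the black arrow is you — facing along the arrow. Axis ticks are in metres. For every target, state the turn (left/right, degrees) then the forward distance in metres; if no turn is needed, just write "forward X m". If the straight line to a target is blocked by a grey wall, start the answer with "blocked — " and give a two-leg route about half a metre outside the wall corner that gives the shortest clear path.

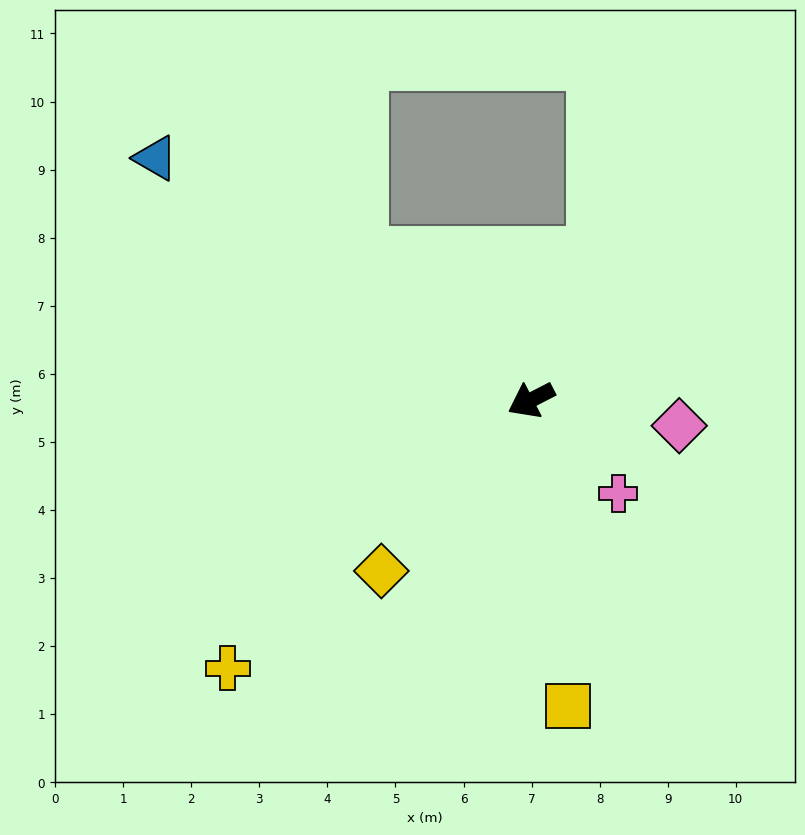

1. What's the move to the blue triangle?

turn right 60°, forward 6.6 m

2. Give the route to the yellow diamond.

turn left 22°, forward 3.3 m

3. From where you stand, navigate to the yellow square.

turn left 70°, forward 4.5 m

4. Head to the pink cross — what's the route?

turn left 106°, forward 1.9 m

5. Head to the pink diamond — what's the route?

turn left 143°, forward 2.2 m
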